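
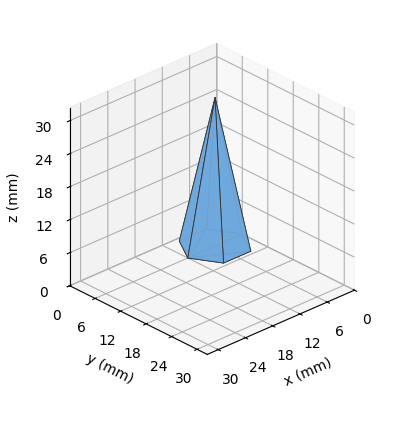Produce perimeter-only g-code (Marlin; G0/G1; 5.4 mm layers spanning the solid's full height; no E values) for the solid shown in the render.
Reading the render: the shape is a regular 6-sided pyramid, base circumscribed radius ≈ 6 mm, apex at z ≈ 27 mm (dimensions read to the nearest mm from the axis ticks). For the g-code, the solid's height is divided into equal slices at the stated Δz and each level perimeter traced with G1 moves after a G0 lift.

; perimeter-only toolpath
G21 ; units = mm
G90 ; absolute positioning
G28 ; home
; layer 1
G0 Z5.4
G0 X10.8 Y6.0
G1 X8.4 Y10.2
G1 X3.6 Y10.2
G1 X1.2 Y6.0
G1 X3.6 Y1.8
G1 X8.4 Y1.8
G1 X10.8 Y6.0
; layer 2
G0 Z10.8
G0 X9.6 Y6.0
G1 X7.8 Y9.1
G1 X4.2 Y9.1
G1 X2.4 Y6.0
G1 X4.2 Y2.9
G1 X7.8 Y2.9
G1 X9.6 Y6.0
; layer 3
G0 Z16.2
G0 X8.4 Y6.0
G1 X7.2 Y8.1
G1 X4.8 Y8.1
G1 X3.6 Y6.0
G1 X4.8 Y3.9
G1 X7.2 Y3.9
G1 X8.4 Y6.0
; layer 4
G0 Z21.6
G0 X7.2 Y6.0
G1 X6.6 Y7.0
G1 X5.4 Y7.0
G1 X4.8 Y6.0
G1 X5.4 Y5.0
G1 X6.6 Y5.0
G1 X7.2 Y6.0
M2 ; end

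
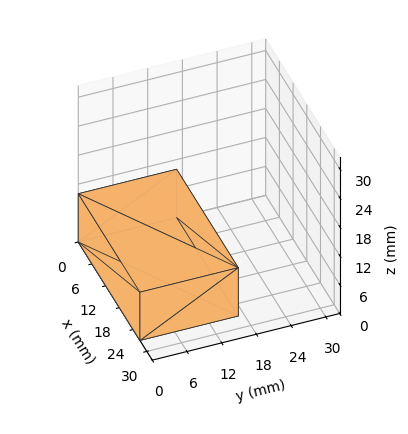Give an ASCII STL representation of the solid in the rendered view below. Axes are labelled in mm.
Reading the render: the shape is a rectangular box, roughly 27 × 17 mm footprint and 10 mm tall (dimensions read to the nearest mm from the axis ticks). For the STL, each face is triangulated and given an outward normal.

solid part
  facet normal 0.0000 0.0000 -1.0000
    outer loop
      vertex 27.0 17.0 0.0
      vertex 27.0 0.0 0.0
      vertex 0.0 0.0 0.0
    endloop
  endfacet
  facet normal 0.0000 0.0000 -1.0000
    outer loop
      vertex 0.0 17.0 0.0
      vertex 27.0 17.0 0.0
      vertex 0.0 0.0 0.0
    endloop
  endfacet
  facet normal 0.0000 0.0000 1.0000
    outer loop
      vertex 0.0 0.0 10.0
      vertex 27.0 0.0 10.0
      vertex 27.0 17.0 10.0
    endloop
  endfacet
  facet normal 0.0000 0.0000 1.0000
    outer loop
      vertex 0.0 0.0 10.0
      vertex 27.0 17.0 10.0
      vertex 0.0 17.0 10.0
    endloop
  endfacet
  facet normal 0.0000 -1.0000 0.0000
    outer loop
      vertex 0.0 0.0 0.0
      vertex 27.0 0.0 0.0
      vertex 27.0 0.0 10.0
    endloop
  endfacet
  facet normal 0.0000 -1.0000 0.0000
    outer loop
      vertex 0.0 0.0 0.0
      vertex 27.0 0.0 10.0
      vertex 0.0 0.0 10.0
    endloop
  endfacet
  facet normal 0.0000 1.0000 0.0000
    outer loop
      vertex 27.0 17.0 10.0
      vertex 27.0 17.0 0.0
      vertex 0.0 17.0 0.0
    endloop
  endfacet
  facet normal 0.0000 1.0000 0.0000
    outer loop
      vertex 0.0 17.0 10.0
      vertex 27.0 17.0 10.0
      vertex 0.0 17.0 0.0
    endloop
  endfacet
  facet normal -1.0000 0.0000 0.0000
    outer loop
      vertex 0.0 17.0 10.0
      vertex 0.0 17.0 0.0
      vertex 0.0 0.0 0.0
    endloop
  endfacet
  facet normal -1.0000 0.0000 0.0000
    outer loop
      vertex 0.0 0.0 10.0
      vertex 0.0 17.0 10.0
      vertex 0.0 0.0 0.0
    endloop
  endfacet
  facet normal 1.0000 0.0000 0.0000
    outer loop
      vertex 27.0 0.0 0.0
      vertex 27.0 17.0 0.0
      vertex 27.0 17.0 10.0
    endloop
  endfacet
  facet normal 1.0000 0.0000 0.0000
    outer loop
      vertex 27.0 0.0 0.0
      vertex 27.0 17.0 10.0
      vertex 27.0 0.0 10.0
    endloop
  endfacet
endsolid part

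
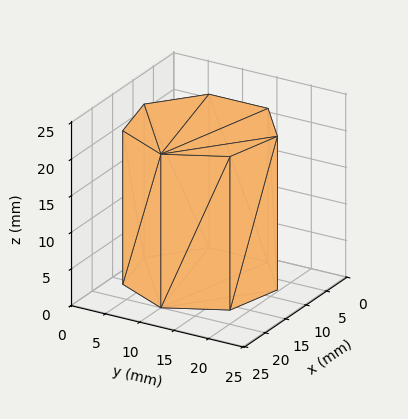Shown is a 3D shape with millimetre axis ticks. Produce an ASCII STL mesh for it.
Reading the render: the shape is a regular 7-sided prism (a cylinder approximated with 7 flat sides), circumscribed radius ≈ 10 mm, height ≈ 21 mm (dimensions read to the nearest mm from the axis ticks). For the STL, each face is triangulated and given an outward normal.

solid part
  facet normal 0.0000 0.0000 -1.0000
    outer loop
      vertex 7.8 19.7 0.0
      vertex 16.2 17.8 0.0
      vertex 20.0 10.0 0.0
    endloop
  endfacet
  facet normal 0.0000 0.0000 -1.0000
    outer loop
      vertex 1.0 14.3 0.0
      vertex 7.8 19.7 0.0
      vertex 20.0 10.0 0.0
    endloop
  endfacet
  facet normal 0.0000 0.0000 -1.0000
    outer loop
      vertex 1.0 5.7 0.0
      vertex 1.0 14.3 0.0
      vertex 20.0 10.0 0.0
    endloop
  endfacet
  facet normal 0.0000 0.0000 -1.0000
    outer loop
      vertex 7.8 0.3 0.0
      vertex 1.0 5.7 0.0
      vertex 20.0 10.0 0.0
    endloop
  endfacet
  facet normal 0.0000 0.0000 -1.0000
    outer loop
      vertex 16.2 2.2 0.0
      vertex 7.8 0.3 0.0
      vertex 20.0 10.0 0.0
    endloop
  endfacet
  facet normal 0.0000 0.0000 1.0000
    outer loop
      vertex 20.0 10.0 21.0
      vertex 16.2 17.8 21.0
      vertex 7.8 19.7 21.0
    endloop
  endfacet
  facet normal 0.0000 0.0000 1.0000
    outer loop
      vertex 20.0 10.0 21.0
      vertex 7.8 19.7 21.0
      vertex 1.0 14.3 21.0
    endloop
  endfacet
  facet normal 0.0000 0.0000 1.0000
    outer loop
      vertex 20.0 10.0 21.0
      vertex 1.0 14.3 21.0
      vertex 1.0 5.7 21.0
    endloop
  endfacet
  facet normal 0.0000 0.0000 1.0000
    outer loop
      vertex 20.0 10.0 21.0
      vertex 1.0 5.7 21.0
      vertex 7.8 0.3 21.0
    endloop
  endfacet
  facet normal 0.0000 0.0000 1.0000
    outer loop
      vertex 20.0 10.0 21.0
      vertex 7.8 0.3 21.0
      vertex 16.2 2.2 21.0
    endloop
  endfacet
  facet normal 0.8990 0.4380 0.0000
    outer loop
      vertex 20.0 10.0 0.0
      vertex 16.2 17.8 0.0
      vertex 16.2 17.8 21.0
    endloop
  endfacet
  facet normal 0.8990 0.4380 0.0000
    outer loop
      vertex 20.0 10.0 0.0
      vertex 16.2 17.8 21.0
      vertex 20.0 10.0 21.0
    endloop
  endfacet
  facet normal 0.2206 0.9754 0.0000
    outer loop
      vertex 16.2 17.8 0.0
      vertex 7.8 19.7 0.0
      vertex 7.8 19.7 21.0
    endloop
  endfacet
  facet normal 0.2206 0.9754 0.0000
    outer loop
      vertex 16.2 17.8 0.0
      vertex 7.8 19.7 21.0
      vertex 16.2 17.8 21.0
    endloop
  endfacet
  facet normal -0.6219 0.7831 0.0000
    outer loop
      vertex 7.8 19.7 0.0
      vertex 1.0 14.3 0.0
      vertex 1.0 14.3 21.0
    endloop
  endfacet
  facet normal -0.6219 0.7831 0.0000
    outer loop
      vertex 7.8 19.7 0.0
      vertex 1.0 14.3 21.0
      vertex 7.8 19.7 21.0
    endloop
  endfacet
  facet normal -1.0000 0.0000 0.0000
    outer loop
      vertex 1.0 14.3 0.0
      vertex 1.0 5.7 0.0
      vertex 1.0 5.7 21.0
    endloop
  endfacet
  facet normal -1.0000 0.0000 0.0000
    outer loop
      vertex 1.0 14.3 0.0
      vertex 1.0 5.7 21.0
      vertex 1.0 14.3 21.0
    endloop
  endfacet
  facet normal -0.6219 -0.7831 0.0000
    outer loop
      vertex 1.0 5.7 0.0
      vertex 7.8 0.3 0.0
      vertex 7.8 0.3 21.0
    endloop
  endfacet
  facet normal -0.6219 -0.7831 0.0000
    outer loop
      vertex 1.0 5.7 0.0
      vertex 7.8 0.3 21.0
      vertex 1.0 5.7 21.0
    endloop
  endfacet
  facet normal 0.2206 -0.9754 0.0000
    outer loop
      vertex 7.8 0.3 0.0
      vertex 16.2 2.2 0.0
      vertex 16.2 2.2 21.0
    endloop
  endfacet
  facet normal 0.2206 -0.9754 0.0000
    outer loop
      vertex 7.8 0.3 0.0
      vertex 16.2 2.2 21.0
      vertex 7.8 0.3 21.0
    endloop
  endfacet
  facet normal 0.8990 -0.4380 0.0000
    outer loop
      vertex 16.2 2.2 0.0
      vertex 20.0 10.0 0.0
      vertex 20.0 10.0 21.0
    endloop
  endfacet
  facet normal 0.8990 -0.4380 0.0000
    outer loop
      vertex 16.2 2.2 0.0
      vertex 20.0 10.0 21.0
      vertex 16.2 2.2 21.0
    endloop
  endfacet
endsolid part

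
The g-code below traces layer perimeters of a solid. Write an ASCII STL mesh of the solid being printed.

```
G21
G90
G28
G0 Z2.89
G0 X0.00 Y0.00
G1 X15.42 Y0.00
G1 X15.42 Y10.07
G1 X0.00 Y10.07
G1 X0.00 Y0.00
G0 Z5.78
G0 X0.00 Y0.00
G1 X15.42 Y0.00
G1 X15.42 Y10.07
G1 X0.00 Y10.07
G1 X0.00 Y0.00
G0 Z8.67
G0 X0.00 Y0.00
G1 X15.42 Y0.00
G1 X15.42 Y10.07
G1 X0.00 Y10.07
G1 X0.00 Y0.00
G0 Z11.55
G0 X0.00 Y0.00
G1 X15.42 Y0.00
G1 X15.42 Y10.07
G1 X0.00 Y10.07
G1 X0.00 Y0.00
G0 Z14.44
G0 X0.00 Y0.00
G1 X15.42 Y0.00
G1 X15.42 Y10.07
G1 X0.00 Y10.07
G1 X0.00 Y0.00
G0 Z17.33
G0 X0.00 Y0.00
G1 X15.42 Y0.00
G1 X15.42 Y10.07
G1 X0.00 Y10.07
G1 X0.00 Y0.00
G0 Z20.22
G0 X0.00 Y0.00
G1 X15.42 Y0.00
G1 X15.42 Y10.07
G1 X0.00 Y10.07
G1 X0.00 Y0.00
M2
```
solid part
  facet normal 0.0000 0.0000 -1.0000
    outer loop
      vertex 15.42 10.07 0.00
      vertex 15.42 0.00 0.00
      vertex 0.00 0.00 0.00
    endloop
  endfacet
  facet normal 0.0000 0.0000 -1.0000
    outer loop
      vertex 0.00 10.07 0.00
      vertex 15.42 10.07 0.00
      vertex 0.00 0.00 0.00
    endloop
  endfacet
  facet normal 0.0000 0.0000 1.0000
    outer loop
      vertex 0.00 0.00 20.22
      vertex 15.42 0.00 20.22
      vertex 15.42 10.07 20.22
    endloop
  endfacet
  facet normal 0.0000 0.0000 1.0000
    outer loop
      vertex 0.00 0.00 20.22
      vertex 15.42 10.07 20.22
      vertex 0.00 10.07 20.22
    endloop
  endfacet
  facet normal 0.0000 -1.0000 0.0000
    outer loop
      vertex 0.00 0.00 0.00
      vertex 15.42 0.00 0.00
      vertex 15.42 0.00 20.22
    endloop
  endfacet
  facet normal 0.0000 -1.0000 0.0000
    outer loop
      vertex 0.00 0.00 0.00
      vertex 15.42 0.00 20.22
      vertex 0.00 0.00 20.22
    endloop
  endfacet
  facet normal 0.0000 1.0000 0.0000
    outer loop
      vertex 15.42 10.07 20.22
      vertex 15.42 10.07 0.00
      vertex 0.00 10.07 0.00
    endloop
  endfacet
  facet normal 0.0000 1.0000 0.0000
    outer loop
      vertex 0.00 10.07 20.22
      vertex 15.42 10.07 20.22
      vertex 0.00 10.07 0.00
    endloop
  endfacet
  facet normal -1.0000 0.0000 0.0000
    outer loop
      vertex 0.00 10.07 20.22
      vertex 0.00 10.07 0.00
      vertex 0.00 0.00 0.00
    endloop
  endfacet
  facet normal -1.0000 0.0000 0.0000
    outer loop
      vertex 0.00 0.00 20.22
      vertex 0.00 10.07 20.22
      vertex 0.00 0.00 0.00
    endloop
  endfacet
  facet normal 1.0000 0.0000 0.0000
    outer loop
      vertex 15.42 0.00 0.00
      vertex 15.42 10.07 0.00
      vertex 15.42 10.07 20.22
    endloop
  endfacet
  facet normal 1.0000 0.0000 0.0000
    outer loop
      vertex 15.42 0.00 0.00
      vertex 15.42 10.07 20.22
      vertex 15.42 0.00 20.22
    endloop
  endfacet
endsolid part

The G0 Z moves step by Δz≈2.89 mm. Every layer's G1 loop is the same polygon, so the solid is a straight extrusion of it from z=0 to z≈20.2. Closing with flat bottom and top caps and triangulating gives 12 facets — a rectangular box, roughly 15.4 × 10.1 mm footprint and 20.2 mm tall.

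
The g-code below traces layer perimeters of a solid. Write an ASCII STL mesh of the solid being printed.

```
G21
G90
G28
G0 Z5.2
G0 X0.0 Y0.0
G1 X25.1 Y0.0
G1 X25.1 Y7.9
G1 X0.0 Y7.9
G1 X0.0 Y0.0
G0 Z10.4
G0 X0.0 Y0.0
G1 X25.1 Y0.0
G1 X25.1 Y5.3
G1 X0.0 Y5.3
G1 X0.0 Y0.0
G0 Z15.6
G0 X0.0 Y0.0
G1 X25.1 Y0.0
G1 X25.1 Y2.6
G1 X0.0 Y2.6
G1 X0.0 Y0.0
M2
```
solid part
  facet normal 0.0000 0.0000 -1.0000
    outer loop
      vertex 25.1 10.6 0.0
      vertex 25.1 0.0 0.0
      vertex 0.0 0.0 0.0
    endloop
  endfacet
  facet normal 0.0000 0.0000 -1.0000
    outer loop
      vertex 0.0 10.6 0.0
      vertex 25.1 10.6 0.0
      vertex 0.0 0.0 0.0
    endloop
  endfacet
  facet normal 0.0000 -1.0000 0.0000
    outer loop
      vertex 0.0 0.0 0.0
      vertex 25.1 0.0 0.0
      vertex 25.1 0.0 20.8
    endloop
  endfacet
  facet normal 0.0000 -1.0000 0.0000
    outer loop
      vertex 0.0 0.0 0.0
      vertex 25.1 0.0 20.8
      vertex 0.0 0.0 20.8
    endloop
  endfacet
  facet normal 0.0000 0.8910 0.4541
    outer loop
      vertex 0.0 0.0 20.8
      vertex 25.1 0.0 20.8
      vertex 25.1 10.6 0.0
    endloop
  endfacet
  facet normal 0.0000 0.8910 0.4541
    outer loop
      vertex 0.0 0.0 20.8
      vertex 25.1 10.6 0.0
      vertex 0.0 10.6 0.0
    endloop
  endfacet
  facet normal -1.0000 0.0000 0.0000
    outer loop
      vertex 0.0 0.0 20.8
      vertex 0.0 10.6 0.0
      vertex 0.0 0.0 0.0
    endloop
  endfacet
  facet normal 1.0000 0.0000 0.0000
    outer loop
      vertex 25.1 0.0 0.0
      vertex 25.1 10.6 0.0
      vertex 25.1 0.0 20.8
    endloop
  endfacet
endsolid part

The G0 Z moves step by Δz≈5.2 mm. The G1 loops shrink linearly with z, so the solid tapers from its base footprint up to z≈20.8. Closing with a flat bottom cap and the tapered top and triangulating gives 8 facets — a wedge (ramp): 25.1 × 10.6 mm base, rising to 20.8 mm along the y=0 edge and sloping linearly to z=0 at y=10.6.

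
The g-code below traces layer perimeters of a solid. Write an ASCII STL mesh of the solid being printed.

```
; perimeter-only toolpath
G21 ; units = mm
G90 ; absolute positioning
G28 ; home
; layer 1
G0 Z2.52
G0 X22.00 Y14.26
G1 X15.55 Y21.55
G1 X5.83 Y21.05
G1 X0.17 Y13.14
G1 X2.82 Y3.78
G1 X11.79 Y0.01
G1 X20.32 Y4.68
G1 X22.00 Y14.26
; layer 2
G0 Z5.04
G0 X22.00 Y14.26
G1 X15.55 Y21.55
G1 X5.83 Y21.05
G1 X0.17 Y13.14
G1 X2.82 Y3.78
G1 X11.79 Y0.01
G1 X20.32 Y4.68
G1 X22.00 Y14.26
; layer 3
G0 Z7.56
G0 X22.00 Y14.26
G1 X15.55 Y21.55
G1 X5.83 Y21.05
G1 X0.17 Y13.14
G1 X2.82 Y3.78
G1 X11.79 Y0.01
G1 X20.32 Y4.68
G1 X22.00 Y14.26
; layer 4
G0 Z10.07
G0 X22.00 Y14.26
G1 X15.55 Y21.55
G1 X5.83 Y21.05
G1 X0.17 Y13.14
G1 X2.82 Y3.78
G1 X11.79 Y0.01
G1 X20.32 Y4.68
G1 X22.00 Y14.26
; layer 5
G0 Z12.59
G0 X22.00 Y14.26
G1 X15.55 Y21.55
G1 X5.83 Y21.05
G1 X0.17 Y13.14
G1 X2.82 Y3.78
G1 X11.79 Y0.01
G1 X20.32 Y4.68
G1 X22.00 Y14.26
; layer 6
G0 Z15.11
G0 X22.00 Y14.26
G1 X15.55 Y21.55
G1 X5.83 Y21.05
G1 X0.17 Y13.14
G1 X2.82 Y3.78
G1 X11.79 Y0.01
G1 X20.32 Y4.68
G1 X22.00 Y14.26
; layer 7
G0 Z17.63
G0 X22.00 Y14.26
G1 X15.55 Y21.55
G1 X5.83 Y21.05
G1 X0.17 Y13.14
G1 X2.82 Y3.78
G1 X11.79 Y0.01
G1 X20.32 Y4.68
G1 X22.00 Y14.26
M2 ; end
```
solid part
  facet normal 0.0000 0.0000 -1.0000
    outer loop
      vertex 5.83 21.05 0.00
      vertex 15.55 21.55 0.00
      vertex 22.00 14.26 0.00
    endloop
  endfacet
  facet normal 0.0000 0.0000 -1.0000
    outer loop
      vertex 0.17 13.14 0.00
      vertex 5.83 21.05 0.00
      vertex 22.00 14.26 0.00
    endloop
  endfacet
  facet normal 0.0000 0.0000 -1.0000
    outer loop
      vertex 2.82 3.78 0.00
      vertex 0.17 13.14 0.00
      vertex 22.00 14.26 0.00
    endloop
  endfacet
  facet normal 0.0000 0.0000 -1.0000
    outer loop
      vertex 11.79 0.01 0.00
      vertex 2.82 3.78 0.00
      vertex 22.00 14.26 0.00
    endloop
  endfacet
  facet normal 0.0000 0.0000 -1.0000
    outer loop
      vertex 20.32 4.68 0.00
      vertex 11.79 0.01 0.00
      vertex 22.00 14.26 0.00
    endloop
  endfacet
  facet normal 0.0000 0.0000 1.0000
    outer loop
      vertex 22.00 14.26 17.63
      vertex 15.55 21.55 17.63
      vertex 5.83 21.05 17.63
    endloop
  endfacet
  facet normal 0.0000 0.0000 1.0000
    outer loop
      vertex 22.00 14.26 17.63
      vertex 5.83 21.05 17.63
      vertex 0.17 13.14 17.63
    endloop
  endfacet
  facet normal 0.0000 0.0000 1.0000
    outer loop
      vertex 22.00 14.26 17.63
      vertex 0.17 13.14 17.63
      vertex 2.82 3.78 17.63
    endloop
  endfacet
  facet normal 0.0000 0.0000 1.0000
    outer loop
      vertex 22.00 14.26 17.63
      vertex 2.82 3.78 17.63
      vertex 11.79 0.01 17.63
    endloop
  endfacet
  facet normal 0.0000 0.0000 1.0000
    outer loop
      vertex 22.00 14.26 17.63
      vertex 11.79 0.01 17.63
      vertex 20.32 4.68 17.63
    endloop
  endfacet
  facet normal 0.7489 0.6626 0.0000
    outer loop
      vertex 22.00 14.26 0.00
      vertex 15.55 21.55 0.00
      vertex 15.55 21.55 17.63
    endloop
  endfacet
  facet normal 0.7489 0.6626 0.0000
    outer loop
      vertex 22.00 14.26 0.00
      vertex 15.55 21.55 17.63
      vertex 22.00 14.26 17.63
    endloop
  endfacet
  facet normal -0.0514 0.9987 0.0000
    outer loop
      vertex 15.55 21.55 0.00
      vertex 5.83 21.05 0.00
      vertex 5.83 21.05 17.63
    endloop
  endfacet
  facet normal -0.0514 0.9987 0.0000
    outer loop
      vertex 15.55 21.55 0.00
      vertex 5.83 21.05 17.63
      vertex 15.55 21.55 17.63
    endloop
  endfacet
  facet normal -0.8132 0.5819 0.0000
    outer loop
      vertex 5.83 21.05 0.00
      vertex 0.17 13.14 0.00
      vertex 0.17 13.14 17.63
    endloop
  endfacet
  facet normal -0.8132 0.5819 0.0000
    outer loop
      vertex 5.83 21.05 0.00
      vertex 0.17 13.14 17.63
      vertex 5.83 21.05 17.63
    endloop
  endfacet
  facet normal -0.9622 -0.2724 0.0000
    outer loop
      vertex 0.17 13.14 0.00
      vertex 2.82 3.78 0.00
      vertex 2.82 3.78 17.63
    endloop
  endfacet
  facet normal -0.9622 -0.2724 0.0000
    outer loop
      vertex 0.17 13.14 0.00
      vertex 2.82 3.78 17.63
      vertex 0.17 13.14 17.63
    endloop
  endfacet
  facet normal -0.3875 -0.9219 0.0000
    outer loop
      vertex 2.82 3.78 0.00
      vertex 11.79 0.01 0.00
      vertex 11.79 0.01 17.63
    endloop
  endfacet
  facet normal -0.3875 -0.9219 0.0000
    outer loop
      vertex 2.82 3.78 0.00
      vertex 11.79 0.01 17.63
      vertex 2.82 3.78 17.63
    endloop
  endfacet
  facet normal 0.4802 -0.8771 0.0000
    outer loop
      vertex 11.79 0.01 0.00
      vertex 20.32 4.68 0.00
      vertex 20.32 4.68 17.63
    endloop
  endfacet
  facet normal 0.4802 -0.8771 0.0000
    outer loop
      vertex 11.79 0.01 0.00
      vertex 20.32 4.68 17.63
      vertex 11.79 0.01 17.63
    endloop
  endfacet
  facet normal 0.9850 -0.1727 0.0000
    outer loop
      vertex 20.32 4.68 0.00
      vertex 22.00 14.26 0.00
      vertex 22.00 14.26 17.63
    endloop
  endfacet
  facet normal 0.9850 -0.1727 0.0000
    outer loop
      vertex 20.32 4.68 0.00
      vertex 22.00 14.26 17.63
      vertex 20.32 4.68 17.63
    endloop
  endfacet
endsolid part

The G0 Z moves step by Δz≈2.52 mm. Every layer's G1 loop is the same polygon, so the solid is a straight extrusion of it from z=0 to z≈17.6. Closing with flat bottom and top caps and triangulating gives 24 facets — a regular 7-sided prism (a cylinder approximated with 7 flat sides), circumscribed radius ≈ 11.2 mm, height ≈ 17.6 mm.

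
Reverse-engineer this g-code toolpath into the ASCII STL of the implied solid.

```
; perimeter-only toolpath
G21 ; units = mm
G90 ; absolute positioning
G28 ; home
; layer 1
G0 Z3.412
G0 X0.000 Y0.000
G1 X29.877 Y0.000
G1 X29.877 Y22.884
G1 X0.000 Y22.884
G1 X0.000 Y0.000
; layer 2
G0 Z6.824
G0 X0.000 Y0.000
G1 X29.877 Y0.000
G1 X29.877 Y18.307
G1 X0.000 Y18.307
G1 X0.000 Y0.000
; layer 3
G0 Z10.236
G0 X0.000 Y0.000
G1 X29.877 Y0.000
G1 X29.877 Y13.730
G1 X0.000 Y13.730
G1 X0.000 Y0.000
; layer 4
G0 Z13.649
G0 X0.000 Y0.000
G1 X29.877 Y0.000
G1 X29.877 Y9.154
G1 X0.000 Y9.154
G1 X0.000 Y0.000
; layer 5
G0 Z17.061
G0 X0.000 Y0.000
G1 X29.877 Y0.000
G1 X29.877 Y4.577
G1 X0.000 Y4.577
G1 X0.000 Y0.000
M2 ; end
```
solid part
  facet normal 0.0000 0.0000 -1.0000
    outer loop
      vertex 29.877 27.461 0.000
      vertex 29.877 0.000 0.000
      vertex 0.000 0.000 0.000
    endloop
  endfacet
  facet normal 0.0000 0.0000 -1.0000
    outer loop
      vertex 0.000 27.461 0.000
      vertex 29.877 27.461 0.000
      vertex 0.000 0.000 0.000
    endloop
  endfacet
  facet normal 0.0000 -1.0000 0.0000
    outer loop
      vertex 0.000 0.000 0.000
      vertex 29.877 0.000 0.000
      vertex 29.877 0.000 20.473
    endloop
  endfacet
  facet normal 0.0000 -1.0000 0.0000
    outer loop
      vertex 0.000 0.000 0.000
      vertex 29.877 0.000 20.473
      vertex 0.000 0.000 20.473
    endloop
  endfacet
  facet normal 0.0000 0.5977 0.8017
    outer loop
      vertex 0.000 0.000 20.473
      vertex 29.877 0.000 20.473
      vertex 29.877 27.461 0.000
    endloop
  endfacet
  facet normal 0.0000 0.5977 0.8017
    outer loop
      vertex 0.000 0.000 20.473
      vertex 29.877 27.461 0.000
      vertex 0.000 27.461 0.000
    endloop
  endfacet
  facet normal -1.0000 0.0000 0.0000
    outer loop
      vertex 0.000 0.000 20.473
      vertex 0.000 27.461 0.000
      vertex 0.000 0.000 0.000
    endloop
  endfacet
  facet normal 1.0000 0.0000 0.0000
    outer loop
      vertex 29.877 0.000 0.000
      vertex 29.877 27.461 0.000
      vertex 29.877 0.000 20.473
    endloop
  endfacet
endsolid part

The G0 Z moves step by Δz≈3.412 mm. The G1 loops shrink linearly with z, so the solid tapers from its base footprint up to z≈20.5. Closing with a flat bottom cap and the tapered top and triangulating gives 8 facets — a wedge (ramp): 29.9 × 27.5 mm base, rising to 20.5 mm along the y=0 edge and sloping linearly to z=0 at y=27.5.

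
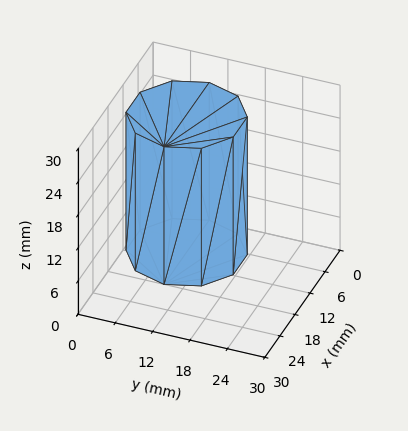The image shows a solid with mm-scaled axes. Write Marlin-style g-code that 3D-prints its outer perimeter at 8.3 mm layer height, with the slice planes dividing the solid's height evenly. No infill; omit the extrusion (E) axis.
Reading the render: the shape is a regular 10-sided prism (a cylinder approximated with 10 flat sides), circumscribed radius ≈ 9 mm, height ≈ 25 mm (dimensions read to the nearest mm from the axis ticks). For the g-code, the solid's height is divided into equal slices at the stated Δz and each level perimeter traced with G1 moves after a G0 lift.

; perimeter-only toolpath
G21 ; units = mm
G90 ; absolute positioning
G28 ; home
; layer 1
G0 Z8.3
G0 X18.0 Y9.0
G1 X16.3 Y14.3
G1 X11.8 Y17.6
G1 X6.2 Y17.6
G1 X1.7 Y14.3
G1 X0.0 Y9.0
G1 X1.7 Y3.7
G1 X6.2 Y0.4
G1 X11.8 Y0.4
G1 X16.3 Y3.7
G1 X18.0 Y9.0
; layer 2
G0 Z16.7
G0 X18.0 Y9.0
G1 X16.3 Y14.3
G1 X11.8 Y17.6
G1 X6.2 Y17.6
G1 X1.7 Y14.3
G1 X0.0 Y9.0
G1 X1.7 Y3.7
G1 X6.2 Y0.4
G1 X11.8 Y0.4
G1 X16.3 Y3.7
G1 X18.0 Y9.0
; layer 3
G0 Z25.0
G0 X18.0 Y9.0
G1 X16.3 Y14.3
G1 X11.8 Y17.6
G1 X6.2 Y17.6
G1 X1.7 Y14.3
G1 X0.0 Y9.0
G1 X1.7 Y3.7
G1 X6.2 Y0.4
G1 X11.8 Y0.4
G1 X16.3 Y3.7
G1 X18.0 Y9.0
M2 ; end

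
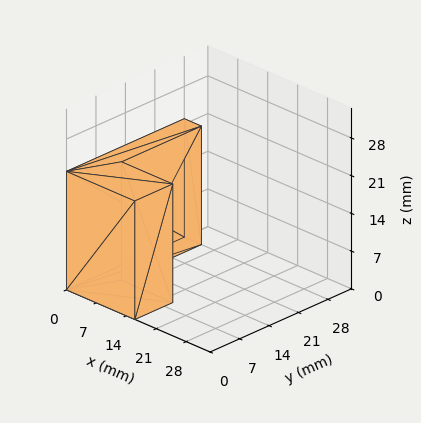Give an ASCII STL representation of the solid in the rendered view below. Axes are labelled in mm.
Reading the render: the shape is an L-shaped prism: outer 16 × 28 mm, arm thicknesses ≈ 9 mm (horizontal) and 4 mm (vertical), extruded 22 mm in z (dimensions read to the nearest mm from the axis ticks). For the STL, each face is triangulated and given an outward normal.

solid part
  facet normal 0.0000 0.0000 -1.0000
    outer loop
      vertex 16.00 9.00 0.00
      vertex 16.00 0.00 0.00
      vertex 0.00 0.00 0.00
    endloop
  endfacet
  facet normal 0.0000 0.0000 -1.0000
    outer loop
      vertex 4.00 9.00 0.00
      vertex 16.00 9.00 0.00
      vertex 0.00 0.00 0.00
    endloop
  endfacet
  facet normal 0.0000 0.0000 -1.0000
    outer loop
      vertex 4.00 28.00 0.00
      vertex 4.00 9.00 0.00
      vertex 0.00 0.00 0.00
    endloop
  endfacet
  facet normal 0.0000 0.0000 -1.0000
    outer loop
      vertex 0.00 28.00 0.00
      vertex 4.00 28.00 0.00
      vertex 0.00 0.00 0.00
    endloop
  endfacet
  facet normal 0.0000 0.0000 1.0000
    outer loop
      vertex 0.00 0.00 22.00
      vertex 16.00 0.00 22.00
      vertex 16.00 9.00 22.00
    endloop
  endfacet
  facet normal 0.0000 0.0000 1.0000
    outer loop
      vertex 0.00 0.00 22.00
      vertex 16.00 9.00 22.00
      vertex 4.00 9.00 22.00
    endloop
  endfacet
  facet normal 0.0000 0.0000 1.0000
    outer loop
      vertex 0.00 0.00 22.00
      vertex 4.00 9.00 22.00
      vertex 4.00 28.00 22.00
    endloop
  endfacet
  facet normal 0.0000 0.0000 1.0000
    outer loop
      vertex 0.00 0.00 22.00
      vertex 4.00 28.00 22.00
      vertex 0.00 28.00 22.00
    endloop
  endfacet
  facet normal 0.0000 -1.0000 0.0000
    outer loop
      vertex 0.00 0.00 0.00
      vertex 16.00 0.00 0.00
      vertex 16.00 0.00 22.00
    endloop
  endfacet
  facet normal 0.0000 -1.0000 0.0000
    outer loop
      vertex 0.00 0.00 0.00
      vertex 16.00 0.00 22.00
      vertex 0.00 0.00 22.00
    endloop
  endfacet
  facet normal 1.0000 0.0000 0.0000
    outer loop
      vertex 16.00 0.00 0.00
      vertex 16.00 9.00 0.00
      vertex 16.00 9.00 22.00
    endloop
  endfacet
  facet normal 1.0000 0.0000 0.0000
    outer loop
      vertex 16.00 0.00 0.00
      vertex 16.00 9.00 22.00
      vertex 16.00 0.00 22.00
    endloop
  endfacet
  facet normal 0.0000 1.0000 0.0000
    outer loop
      vertex 16.00 9.00 0.00
      vertex 4.00 9.00 0.00
      vertex 4.00 9.00 22.00
    endloop
  endfacet
  facet normal 0.0000 1.0000 0.0000
    outer loop
      vertex 16.00 9.00 0.00
      vertex 4.00 9.00 22.00
      vertex 16.00 9.00 22.00
    endloop
  endfacet
  facet normal 1.0000 0.0000 0.0000
    outer loop
      vertex 4.00 9.00 0.00
      vertex 4.00 28.00 0.00
      vertex 4.00 28.00 22.00
    endloop
  endfacet
  facet normal 1.0000 0.0000 0.0000
    outer loop
      vertex 4.00 9.00 0.00
      vertex 4.00 28.00 22.00
      vertex 4.00 9.00 22.00
    endloop
  endfacet
  facet normal 0.0000 1.0000 0.0000
    outer loop
      vertex 4.00 28.00 0.00
      vertex 0.00 28.00 0.00
      vertex 0.00 28.00 22.00
    endloop
  endfacet
  facet normal 0.0000 1.0000 0.0000
    outer loop
      vertex 4.00 28.00 0.00
      vertex 0.00 28.00 22.00
      vertex 4.00 28.00 22.00
    endloop
  endfacet
  facet normal -1.0000 0.0000 0.0000
    outer loop
      vertex 0.00 28.00 0.00
      vertex 0.00 0.00 0.00
      vertex 0.00 0.00 22.00
    endloop
  endfacet
  facet normal -1.0000 0.0000 0.0000
    outer loop
      vertex 0.00 28.00 0.00
      vertex 0.00 0.00 22.00
      vertex 0.00 28.00 22.00
    endloop
  endfacet
endsolid part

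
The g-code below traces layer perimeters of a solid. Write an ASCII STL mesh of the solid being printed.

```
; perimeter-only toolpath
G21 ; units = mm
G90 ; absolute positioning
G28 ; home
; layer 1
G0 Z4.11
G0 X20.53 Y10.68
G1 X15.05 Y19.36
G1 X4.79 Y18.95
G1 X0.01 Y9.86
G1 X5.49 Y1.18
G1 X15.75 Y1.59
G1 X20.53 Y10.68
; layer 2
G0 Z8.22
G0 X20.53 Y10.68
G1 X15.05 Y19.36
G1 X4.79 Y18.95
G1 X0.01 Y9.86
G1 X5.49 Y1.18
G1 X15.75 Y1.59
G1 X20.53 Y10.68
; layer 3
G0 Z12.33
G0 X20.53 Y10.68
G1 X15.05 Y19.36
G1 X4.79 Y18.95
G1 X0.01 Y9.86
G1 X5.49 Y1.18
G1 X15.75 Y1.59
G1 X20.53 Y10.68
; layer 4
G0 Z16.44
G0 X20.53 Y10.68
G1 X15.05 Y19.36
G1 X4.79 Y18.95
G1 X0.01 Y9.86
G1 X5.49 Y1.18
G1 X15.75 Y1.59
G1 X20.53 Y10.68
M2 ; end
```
solid part
  facet normal 0.0000 0.0000 -1.0000
    outer loop
      vertex 4.79 18.95 0.00
      vertex 15.05 19.36 0.00
      vertex 20.53 10.68 0.00
    endloop
  endfacet
  facet normal 0.0000 0.0000 -1.0000
    outer loop
      vertex 0.01 9.86 0.00
      vertex 4.79 18.95 0.00
      vertex 20.53 10.68 0.00
    endloop
  endfacet
  facet normal 0.0000 0.0000 -1.0000
    outer loop
      vertex 5.49 1.18 0.00
      vertex 0.01 9.86 0.00
      vertex 20.53 10.68 0.00
    endloop
  endfacet
  facet normal 0.0000 0.0000 -1.0000
    outer loop
      vertex 15.75 1.59 0.00
      vertex 5.49 1.18 0.00
      vertex 20.53 10.68 0.00
    endloop
  endfacet
  facet normal 0.0000 0.0000 1.0000
    outer loop
      vertex 20.53 10.68 16.44
      vertex 15.05 19.36 16.44
      vertex 4.79 18.95 16.44
    endloop
  endfacet
  facet normal 0.0000 0.0000 1.0000
    outer loop
      vertex 20.53 10.68 16.44
      vertex 4.79 18.95 16.44
      vertex 0.01 9.86 16.44
    endloop
  endfacet
  facet normal 0.0000 0.0000 1.0000
    outer loop
      vertex 20.53 10.68 16.44
      vertex 0.01 9.86 16.44
      vertex 5.49 1.18 16.44
    endloop
  endfacet
  facet normal 0.0000 0.0000 1.0000
    outer loop
      vertex 20.53 10.68 16.44
      vertex 5.49 1.18 16.44
      vertex 15.75 1.59 16.44
    endloop
  endfacet
  facet normal 0.8456 0.5338 0.0000
    outer loop
      vertex 20.53 10.68 0.00
      vertex 15.05 19.36 0.00
      vertex 15.05 19.36 16.44
    endloop
  endfacet
  facet normal 0.8456 0.5338 0.0000
    outer loop
      vertex 20.53 10.68 0.00
      vertex 15.05 19.36 16.44
      vertex 20.53 10.68 16.44
    endloop
  endfacet
  facet normal -0.0399 0.9992 0.0000
    outer loop
      vertex 15.05 19.36 0.00
      vertex 4.79 18.95 0.00
      vertex 4.79 18.95 16.44
    endloop
  endfacet
  facet normal -0.0399 0.9992 0.0000
    outer loop
      vertex 15.05 19.36 0.00
      vertex 4.79 18.95 16.44
      vertex 15.05 19.36 16.44
    endloop
  endfacet
  facet normal -0.8851 0.4654 0.0000
    outer loop
      vertex 4.79 18.95 0.00
      vertex 0.01 9.86 0.00
      vertex 0.01 9.86 16.44
    endloop
  endfacet
  facet normal -0.8851 0.4654 0.0000
    outer loop
      vertex 4.79 18.95 0.00
      vertex 0.01 9.86 16.44
      vertex 4.79 18.95 16.44
    endloop
  endfacet
  facet normal -0.8456 -0.5338 0.0000
    outer loop
      vertex 0.01 9.86 0.00
      vertex 5.49 1.18 0.00
      vertex 5.49 1.18 16.44
    endloop
  endfacet
  facet normal -0.8456 -0.5338 0.0000
    outer loop
      vertex 0.01 9.86 0.00
      vertex 5.49 1.18 16.44
      vertex 0.01 9.86 16.44
    endloop
  endfacet
  facet normal 0.0399 -0.9992 0.0000
    outer loop
      vertex 5.49 1.18 0.00
      vertex 15.75 1.59 0.00
      vertex 15.75 1.59 16.44
    endloop
  endfacet
  facet normal 0.0399 -0.9992 0.0000
    outer loop
      vertex 5.49 1.18 0.00
      vertex 15.75 1.59 16.44
      vertex 5.49 1.18 16.44
    endloop
  endfacet
  facet normal 0.8851 -0.4654 0.0000
    outer loop
      vertex 15.75 1.59 0.00
      vertex 20.53 10.68 0.00
      vertex 20.53 10.68 16.44
    endloop
  endfacet
  facet normal 0.8851 -0.4654 0.0000
    outer loop
      vertex 15.75 1.59 0.00
      vertex 20.53 10.68 16.44
      vertex 15.75 1.59 16.44
    endloop
  endfacet
endsolid part

The G0 Z moves step by Δz≈4.11 mm. Every layer's G1 loop is the same polygon, so the solid is a straight extrusion of it from z=0 to z≈16.4. Closing with flat bottom and top caps and triangulating gives 20 facets — a regular 6-sided prism (a cylinder approximated with 6 flat sides), circumscribed radius ≈ 10.3 mm, height ≈ 16.4 mm.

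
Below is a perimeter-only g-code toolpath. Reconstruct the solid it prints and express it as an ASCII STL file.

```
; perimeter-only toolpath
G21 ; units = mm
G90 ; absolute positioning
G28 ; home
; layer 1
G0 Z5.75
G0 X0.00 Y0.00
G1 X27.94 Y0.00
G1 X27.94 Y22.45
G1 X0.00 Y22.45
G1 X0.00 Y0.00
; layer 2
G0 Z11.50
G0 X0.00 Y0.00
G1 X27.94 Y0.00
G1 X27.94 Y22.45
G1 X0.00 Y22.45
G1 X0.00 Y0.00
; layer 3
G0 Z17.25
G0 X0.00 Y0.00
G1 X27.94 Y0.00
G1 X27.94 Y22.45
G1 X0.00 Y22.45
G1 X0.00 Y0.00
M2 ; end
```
solid part
  facet normal 0.0000 0.0000 -1.0000
    outer loop
      vertex 27.94 22.45 0.00
      vertex 27.94 0.00 0.00
      vertex 0.00 0.00 0.00
    endloop
  endfacet
  facet normal 0.0000 0.0000 -1.0000
    outer loop
      vertex 0.00 22.45 0.00
      vertex 27.94 22.45 0.00
      vertex 0.00 0.00 0.00
    endloop
  endfacet
  facet normal 0.0000 0.0000 1.0000
    outer loop
      vertex 0.00 0.00 17.25
      vertex 27.94 0.00 17.25
      vertex 27.94 22.45 17.25
    endloop
  endfacet
  facet normal 0.0000 0.0000 1.0000
    outer loop
      vertex 0.00 0.00 17.25
      vertex 27.94 22.45 17.25
      vertex 0.00 22.45 17.25
    endloop
  endfacet
  facet normal 0.0000 -1.0000 0.0000
    outer loop
      vertex 0.00 0.00 0.00
      vertex 27.94 0.00 0.00
      vertex 27.94 0.00 17.25
    endloop
  endfacet
  facet normal 0.0000 -1.0000 0.0000
    outer loop
      vertex 0.00 0.00 0.00
      vertex 27.94 0.00 17.25
      vertex 0.00 0.00 17.25
    endloop
  endfacet
  facet normal 0.0000 1.0000 0.0000
    outer loop
      vertex 27.94 22.45 17.25
      vertex 27.94 22.45 0.00
      vertex 0.00 22.45 0.00
    endloop
  endfacet
  facet normal 0.0000 1.0000 0.0000
    outer loop
      vertex 0.00 22.45 17.25
      vertex 27.94 22.45 17.25
      vertex 0.00 22.45 0.00
    endloop
  endfacet
  facet normal -1.0000 0.0000 0.0000
    outer loop
      vertex 0.00 22.45 17.25
      vertex 0.00 22.45 0.00
      vertex 0.00 0.00 0.00
    endloop
  endfacet
  facet normal -1.0000 0.0000 0.0000
    outer loop
      vertex 0.00 0.00 17.25
      vertex 0.00 22.45 17.25
      vertex 0.00 0.00 0.00
    endloop
  endfacet
  facet normal 1.0000 0.0000 0.0000
    outer loop
      vertex 27.94 0.00 0.00
      vertex 27.94 22.45 0.00
      vertex 27.94 22.45 17.25
    endloop
  endfacet
  facet normal 1.0000 0.0000 0.0000
    outer loop
      vertex 27.94 0.00 0.00
      vertex 27.94 22.45 17.25
      vertex 27.94 0.00 17.25
    endloop
  endfacet
endsolid part

The G0 Z moves step by Δz≈5.75 mm. Every layer's G1 loop is the same polygon, so the solid is a straight extrusion of it from z=0 to z≈17.2. Closing with flat bottom and top caps and triangulating gives 12 facets — a rectangular box, roughly 27.9 × 22.4 mm footprint and 17.2 mm tall.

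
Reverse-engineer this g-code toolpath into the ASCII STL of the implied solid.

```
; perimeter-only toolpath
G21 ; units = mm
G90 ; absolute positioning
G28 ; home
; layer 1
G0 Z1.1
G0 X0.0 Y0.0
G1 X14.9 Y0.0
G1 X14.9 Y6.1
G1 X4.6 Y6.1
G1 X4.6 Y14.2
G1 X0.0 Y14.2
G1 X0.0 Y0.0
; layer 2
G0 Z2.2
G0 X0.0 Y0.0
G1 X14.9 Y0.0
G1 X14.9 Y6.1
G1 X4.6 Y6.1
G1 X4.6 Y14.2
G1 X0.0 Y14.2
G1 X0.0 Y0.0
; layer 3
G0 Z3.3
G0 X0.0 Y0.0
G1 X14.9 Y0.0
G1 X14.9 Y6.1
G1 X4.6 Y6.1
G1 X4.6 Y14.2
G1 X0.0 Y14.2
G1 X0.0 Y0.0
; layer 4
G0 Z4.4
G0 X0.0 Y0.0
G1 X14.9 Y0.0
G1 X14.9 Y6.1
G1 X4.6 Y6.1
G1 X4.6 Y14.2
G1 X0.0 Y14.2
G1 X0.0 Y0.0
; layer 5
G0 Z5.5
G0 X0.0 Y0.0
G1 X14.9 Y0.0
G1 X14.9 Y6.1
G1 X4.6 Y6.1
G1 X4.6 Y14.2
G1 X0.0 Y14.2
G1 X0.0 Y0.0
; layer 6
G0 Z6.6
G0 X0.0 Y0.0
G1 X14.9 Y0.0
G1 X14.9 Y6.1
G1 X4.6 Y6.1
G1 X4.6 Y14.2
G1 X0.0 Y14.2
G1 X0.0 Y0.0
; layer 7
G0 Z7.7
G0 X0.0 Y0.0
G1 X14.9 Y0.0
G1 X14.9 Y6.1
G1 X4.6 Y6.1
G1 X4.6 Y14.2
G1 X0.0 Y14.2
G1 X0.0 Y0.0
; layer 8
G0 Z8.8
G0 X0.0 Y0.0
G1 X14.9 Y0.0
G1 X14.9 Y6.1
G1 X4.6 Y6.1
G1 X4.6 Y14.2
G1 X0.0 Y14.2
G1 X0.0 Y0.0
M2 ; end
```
solid part
  facet normal 0.0000 0.0000 -1.0000
    outer loop
      vertex 14.9 6.1 0.0
      vertex 14.9 0.0 0.0
      vertex 0.0 0.0 0.0
    endloop
  endfacet
  facet normal 0.0000 0.0000 -1.0000
    outer loop
      vertex 4.6 6.1 0.0
      vertex 14.9 6.1 0.0
      vertex 0.0 0.0 0.0
    endloop
  endfacet
  facet normal 0.0000 0.0000 -1.0000
    outer loop
      vertex 4.6 14.2 0.0
      vertex 4.6 6.1 0.0
      vertex 0.0 0.0 0.0
    endloop
  endfacet
  facet normal 0.0000 0.0000 -1.0000
    outer loop
      vertex 0.0 14.2 0.0
      vertex 4.6 14.2 0.0
      vertex 0.0 0.0 0.0
    endloop
  endfacet
  facet normal 0.0000 0.0000 1.0000
    outer loop
      vertex 0.0 0.0 8.8
      vertex 14.9 0.0 8.8
      vertex 14.9 6.1 8.8
    endloop
  endfacet
  facet normal 0.0000 0.0000 1.0000
    outer loop
      vertex 0.0 0.0 8.8
      vertex 14.9 6.1 8.8
      vertex 4.6 6.1 8.8
    endloop
  endfacet
  facet normal 0.0000 0.0000 1.0000
    outer loop
      vertex 0.0 0.0 8.8
      vertex 4.6 6.1 8.8
      vertex 4.6 14.2 8.8
    endloop
  endfacet
  facet normal 0.0000 0.0000 1.0000
    outer loop
      vertex 0.0 0.0 8.8
      vertex 4.6 14.2 8.8
      vertex 0.0 14.2 8.8
    endloop
  endfacet
  facet normal 0.0000 -1.0000 0.0000
    outer loop
      vertex 0.0 0.0 0.0
      vertex 14.9 0.0 0.0
      vertex 14.9 0.0 8.8
    endloop
  endfacet
  facet normal 0.0000 -1.0000 0.0000
    outer loop
      vertex 0.0 0.0 0.0
      vertex 14.9 0.0 8.8
      vertex 0.0 0.0 8.8
    endloop
  endfacet
  facet normal 1.0000 0.0000 0.0000
    outer loop
      vertex 14.9 0.0 0.0
      vertex 14.9 6.1 0.0
      vertex 14.9 6.1 8.8
    endloop
  endfacet
  facet normal 1.0000 0.0000 0.0000
    outer loop
      vertex 14.9 0.0 0.0
      vertex 14.9 6.1 8.8
      vertex 14.9 0.0 8.8
    endloop
  endfacet
  facet normal 0.0000 1.0000 0.0000
    outer loop
      vertex 14.9 6.1 0.0
      vertex 4.6 6.1 0.0
      vertex 4.6 6.1 8.8
    endloop
  endfacet
  facet normal 0.0000 1.0000 0.0000
    outer loop
      vertex 14.9 6.1 0.0
      vertex 4.6 6.1 8.8
      vertex 14.9 6.1 8.8
    endloop
  endfacet
  facet normal 1.0000 0.0000 0.0000
    outer loop
      vertex 4.6 6.1 0.0
      vertex 4.6 14.2 0.0
      vertex 4.6 14.2 8.8
    endloop
  endfacet
  facet normal 1.0000 0.0000 0.0000
    outer loop
      vertex 4.6 6.1 0.0
      vertex 4.6 14.2 8.8
      vertex 4.6 6.1 8.8
    endloop
  endfacet
  facet normal 0.0000 1.0000 0.0000
    outer loop
      vertex 4.6 14.2 0.0
      vertex 0.0 14.2 0.0
      vertex 0.0 14.2 8.8
    endloop
  endfacet
  facet normal 0.0000 1.0000 0.0000
    outer loop
      vertex 4.6 14.2 0.0
      vertex 0.0 14.2 8.8
      vertex 4.6 14.2 8.8
    endloop
  endfacet
  facet normal -1.0000 0.0000 0.0000
    outer loop
      vertex 0.0 14.2 0.0
      vertex 0.0 0.0 0.0
      vertex 0.0 0.0 8.8
    endloop
  endfacet
  facet normal -1.0000 0.0000 0.0000
    outer loop
      vertex 0.0 14.2 0.0
      vertex 0.0 0.0 8.8
      vertex 0.0 14.2 8.8
    endloop
  endfacet
endsolid part

The G0 Z moves step by Δz≈1.1 mm. Every layer's G1 loop is the same polygon, so the solid is a straight extrusion of it from z=0 to z≈8.8. Closing with flat bottom and top caps and triangulating gives 20 facets — an L-shaped prism: outer 14.9 × 14.2 mm, arm thicknesses ≈ 6.1 mm (horizontal) and 4.6 mm (vertical), extruded 8.8 mm in z.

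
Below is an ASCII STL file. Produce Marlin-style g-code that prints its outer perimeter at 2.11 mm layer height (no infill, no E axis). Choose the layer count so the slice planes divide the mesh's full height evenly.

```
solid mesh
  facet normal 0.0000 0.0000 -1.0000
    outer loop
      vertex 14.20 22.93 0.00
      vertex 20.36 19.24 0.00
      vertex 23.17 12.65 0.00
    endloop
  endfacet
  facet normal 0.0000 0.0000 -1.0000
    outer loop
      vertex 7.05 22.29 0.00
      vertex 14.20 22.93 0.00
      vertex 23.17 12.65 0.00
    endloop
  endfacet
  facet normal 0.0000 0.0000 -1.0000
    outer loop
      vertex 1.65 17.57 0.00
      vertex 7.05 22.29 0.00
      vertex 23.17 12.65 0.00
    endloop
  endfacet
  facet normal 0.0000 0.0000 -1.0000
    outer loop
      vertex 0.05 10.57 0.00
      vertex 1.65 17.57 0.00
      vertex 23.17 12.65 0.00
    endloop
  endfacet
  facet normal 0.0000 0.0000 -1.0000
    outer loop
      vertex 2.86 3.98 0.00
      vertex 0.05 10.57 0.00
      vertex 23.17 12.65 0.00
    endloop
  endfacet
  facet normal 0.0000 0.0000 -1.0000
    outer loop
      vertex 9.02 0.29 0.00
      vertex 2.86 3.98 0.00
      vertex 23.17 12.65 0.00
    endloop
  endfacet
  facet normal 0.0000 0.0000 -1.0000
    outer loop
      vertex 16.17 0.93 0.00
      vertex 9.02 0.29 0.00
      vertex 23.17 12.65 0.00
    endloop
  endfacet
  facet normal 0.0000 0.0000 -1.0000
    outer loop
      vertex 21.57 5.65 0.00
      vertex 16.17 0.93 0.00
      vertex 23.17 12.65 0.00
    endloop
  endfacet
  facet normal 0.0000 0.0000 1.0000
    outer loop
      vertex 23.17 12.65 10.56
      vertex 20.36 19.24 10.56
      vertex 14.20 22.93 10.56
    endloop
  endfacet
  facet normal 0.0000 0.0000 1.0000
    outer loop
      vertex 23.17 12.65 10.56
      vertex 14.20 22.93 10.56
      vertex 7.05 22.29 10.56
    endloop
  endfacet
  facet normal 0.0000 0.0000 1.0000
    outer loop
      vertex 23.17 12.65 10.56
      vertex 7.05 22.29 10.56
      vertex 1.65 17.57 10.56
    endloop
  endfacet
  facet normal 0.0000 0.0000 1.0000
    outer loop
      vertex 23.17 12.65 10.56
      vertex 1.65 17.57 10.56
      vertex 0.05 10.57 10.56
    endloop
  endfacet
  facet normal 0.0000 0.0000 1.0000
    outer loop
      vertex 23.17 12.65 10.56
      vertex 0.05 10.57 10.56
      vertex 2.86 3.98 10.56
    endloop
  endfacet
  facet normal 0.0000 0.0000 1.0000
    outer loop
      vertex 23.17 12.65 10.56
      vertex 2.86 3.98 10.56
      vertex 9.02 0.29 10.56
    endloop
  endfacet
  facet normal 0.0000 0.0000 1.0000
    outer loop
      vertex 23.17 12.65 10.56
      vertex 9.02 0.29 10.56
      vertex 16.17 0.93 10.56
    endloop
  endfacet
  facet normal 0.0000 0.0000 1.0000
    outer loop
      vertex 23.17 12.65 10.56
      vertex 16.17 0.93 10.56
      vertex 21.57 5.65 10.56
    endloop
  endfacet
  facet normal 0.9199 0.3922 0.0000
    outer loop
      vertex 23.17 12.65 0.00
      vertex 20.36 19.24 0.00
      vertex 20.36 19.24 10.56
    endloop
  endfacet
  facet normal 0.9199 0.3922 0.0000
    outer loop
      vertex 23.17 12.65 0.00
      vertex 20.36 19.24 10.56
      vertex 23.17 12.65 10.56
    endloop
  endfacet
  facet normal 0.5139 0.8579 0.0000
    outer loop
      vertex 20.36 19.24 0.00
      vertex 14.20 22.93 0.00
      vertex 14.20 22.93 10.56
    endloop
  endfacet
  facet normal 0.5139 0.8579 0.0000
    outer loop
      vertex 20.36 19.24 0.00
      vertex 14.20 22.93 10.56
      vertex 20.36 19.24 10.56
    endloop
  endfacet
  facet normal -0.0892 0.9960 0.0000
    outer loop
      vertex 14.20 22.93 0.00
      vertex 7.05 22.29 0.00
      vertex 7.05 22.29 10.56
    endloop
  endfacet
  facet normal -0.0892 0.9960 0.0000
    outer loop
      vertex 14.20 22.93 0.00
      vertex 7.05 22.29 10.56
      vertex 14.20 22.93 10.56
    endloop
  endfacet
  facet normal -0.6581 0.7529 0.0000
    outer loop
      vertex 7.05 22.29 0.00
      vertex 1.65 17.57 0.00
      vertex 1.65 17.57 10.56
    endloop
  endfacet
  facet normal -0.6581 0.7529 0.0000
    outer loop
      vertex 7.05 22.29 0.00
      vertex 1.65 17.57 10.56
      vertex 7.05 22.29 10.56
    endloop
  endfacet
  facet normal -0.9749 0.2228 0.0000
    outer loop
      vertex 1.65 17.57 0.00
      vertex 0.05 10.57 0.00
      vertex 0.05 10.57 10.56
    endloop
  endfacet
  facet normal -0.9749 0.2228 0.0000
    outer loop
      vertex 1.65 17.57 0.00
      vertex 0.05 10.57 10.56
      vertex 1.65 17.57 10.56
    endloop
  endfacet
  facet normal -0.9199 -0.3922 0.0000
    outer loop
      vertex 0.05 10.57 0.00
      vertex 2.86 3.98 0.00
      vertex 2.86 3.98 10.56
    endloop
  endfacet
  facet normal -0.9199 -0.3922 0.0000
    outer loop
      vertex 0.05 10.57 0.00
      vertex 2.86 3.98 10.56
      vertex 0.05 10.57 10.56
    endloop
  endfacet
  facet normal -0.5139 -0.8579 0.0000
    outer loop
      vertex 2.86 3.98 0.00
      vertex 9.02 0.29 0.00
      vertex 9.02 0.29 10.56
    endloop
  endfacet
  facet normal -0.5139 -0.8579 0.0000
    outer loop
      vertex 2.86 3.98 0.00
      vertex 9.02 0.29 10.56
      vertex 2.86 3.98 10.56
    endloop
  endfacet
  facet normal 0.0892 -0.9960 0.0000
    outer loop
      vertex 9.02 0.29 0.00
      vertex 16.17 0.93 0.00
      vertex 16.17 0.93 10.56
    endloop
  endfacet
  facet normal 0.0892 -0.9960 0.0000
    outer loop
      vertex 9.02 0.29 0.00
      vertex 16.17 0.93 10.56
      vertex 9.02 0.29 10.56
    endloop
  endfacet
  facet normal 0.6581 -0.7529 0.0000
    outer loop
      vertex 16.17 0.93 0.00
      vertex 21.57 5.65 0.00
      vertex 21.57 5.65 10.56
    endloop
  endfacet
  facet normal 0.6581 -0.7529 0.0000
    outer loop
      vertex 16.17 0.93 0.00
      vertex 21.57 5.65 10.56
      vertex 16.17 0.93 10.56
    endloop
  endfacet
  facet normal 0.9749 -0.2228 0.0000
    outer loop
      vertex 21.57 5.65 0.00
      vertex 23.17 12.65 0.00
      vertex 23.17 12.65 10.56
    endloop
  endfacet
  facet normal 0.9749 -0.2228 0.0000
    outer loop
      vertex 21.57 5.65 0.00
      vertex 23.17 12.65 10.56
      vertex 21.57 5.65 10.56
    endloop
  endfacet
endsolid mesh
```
; perimeter-only toolpath
G21 ; units = mm
G90 ; absolute positioning
G28 ; home
; layer 1
G0 Z2.11
G0 X23.17 Y12.65
G1 X20.36 Y19.24
G1 X14.20 Y22.93
G1 X7.05 Y22.29
G1 X1.65 Y17.57
G1 X0.05 Y10.57
G1 X2.86 Y3.98
G1 X9.02 Y0.29
G1 X16.17 Y0.93
G1 X21.57 Y5.65
G1 X23.17 Y12.65
; layer 2
G0 Z4.22
G0 X23.17 Y12.65
G1 X20.36 Y19.24
G1 X14.20 Y22.93
G1 X7.05 Y22.29
G1 X1.65 Y17.57
G1 X0.05 Y10.57
G1 X2.86 Y3.98
G1 X9.02 Y0.29
G1 X16.17 Y0.93
G1 X21.57 Y5.65
G1 X23.17 Y12.65
; layer 3
G0 Z6.34
G0 X23.17 Y12.65
G1 X20.36 Y19.24
G1 X14.20 Y22.93
G1 X7.05 Y22.29
G1 X1.65 Y17.57
G1 X0.05 Y10.57
G1 X2.86 Y3.98
G1 X9.02 Y0.29
G1 X16.17 Y0.93
G1 X21.57 Y5.65
G1 X23.17 Y12.65
; layer 4
G0 Z8.45
G0 X23.17 Y12.65
G1 X20.36 Y19.24
G1 X14.20 Y22.93
G1 X7.05 Y22.29
G1 X1.65 Y17.57
G1 X0.05 Y10.57
G1 X2.86 Y3.98
G1 X9.02 Y0.29
G1 X16.17 Y0.93
G1 X21.57 Y5.65
G1 X23.17 Y12.65
; layer 5
G0 Z10.56
G0 X23.17 Y12.65
G1 X20.36 Y19.24
G1 X14.20 Y22.93
G1 X7.05 Y22.29
G1 X1.65 Y17.57
G1 X0.05 Y10.57
G1 X2.86 Y3.98
G1 X9.02 Y0.29
G1 X16.17 Y0.93
G1 X21.57 Y5.65
G1 X23.17 Y12.65
M2 ; end

The solid is a regular 10-sided prism (a cylinder approximated with 10 flat sides), circumscribed radius ≈ 11.6 mm, height ≈ 10.6 mm. Slicing at Δz = 2.11 mm — 5 equal slices spanning the solid's height, so layer i sits at z = i·h/5 — gives 5 non-empty perimeters. Each is a 10-segment closed polygon; G0 lifts to the layer z and rapids to the start vertex, then G1 traces the edges.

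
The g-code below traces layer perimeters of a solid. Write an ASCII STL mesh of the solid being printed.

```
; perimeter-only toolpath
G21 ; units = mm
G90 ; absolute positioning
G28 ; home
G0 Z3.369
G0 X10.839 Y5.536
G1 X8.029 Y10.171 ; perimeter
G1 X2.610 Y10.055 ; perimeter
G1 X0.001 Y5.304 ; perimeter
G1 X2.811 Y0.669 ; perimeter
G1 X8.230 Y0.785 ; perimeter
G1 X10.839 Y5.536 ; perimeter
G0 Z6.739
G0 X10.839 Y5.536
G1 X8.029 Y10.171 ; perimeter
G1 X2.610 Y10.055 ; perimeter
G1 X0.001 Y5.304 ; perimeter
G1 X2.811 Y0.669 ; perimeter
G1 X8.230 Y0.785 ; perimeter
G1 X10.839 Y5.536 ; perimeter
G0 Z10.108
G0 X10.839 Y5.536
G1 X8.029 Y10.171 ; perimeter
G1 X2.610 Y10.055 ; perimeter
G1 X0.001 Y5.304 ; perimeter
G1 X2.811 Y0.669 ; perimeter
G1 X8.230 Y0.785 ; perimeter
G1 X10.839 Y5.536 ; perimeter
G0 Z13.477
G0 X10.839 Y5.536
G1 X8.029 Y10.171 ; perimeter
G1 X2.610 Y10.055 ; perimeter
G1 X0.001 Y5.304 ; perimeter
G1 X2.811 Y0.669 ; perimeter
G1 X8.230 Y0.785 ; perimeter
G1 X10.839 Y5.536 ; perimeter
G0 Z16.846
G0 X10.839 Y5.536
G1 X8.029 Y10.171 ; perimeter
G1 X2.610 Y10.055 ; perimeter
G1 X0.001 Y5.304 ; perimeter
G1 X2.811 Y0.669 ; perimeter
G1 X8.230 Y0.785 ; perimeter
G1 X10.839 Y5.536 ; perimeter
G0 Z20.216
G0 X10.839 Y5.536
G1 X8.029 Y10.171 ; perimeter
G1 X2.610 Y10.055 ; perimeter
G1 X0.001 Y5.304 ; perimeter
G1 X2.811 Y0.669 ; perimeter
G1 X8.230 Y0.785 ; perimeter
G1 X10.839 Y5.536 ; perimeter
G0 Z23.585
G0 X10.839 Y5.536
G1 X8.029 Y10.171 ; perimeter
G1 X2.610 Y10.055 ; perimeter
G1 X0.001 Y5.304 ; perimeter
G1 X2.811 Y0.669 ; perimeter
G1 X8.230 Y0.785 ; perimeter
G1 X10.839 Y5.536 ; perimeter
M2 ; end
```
solid part
  facet normal 0.0000 0.0000 -1.0000
    outer loop
      vertex 2.610 10.055 0.000
      vertex 8.029 10.171 0.000
      vertex 10.839 5.536 0.000
    endloop
  endfacet
  facet normal 0.0000 0.0000 -1.0000
    outer loop
      vertex 0.001 5.304 0.000
      vertex 2.610 10.055 0.000
      vertex 10.839 5.536 0.000
    endloop
  endfacet
  facet normal 0.0000 0.0000 -1.0000
    outer loop
      vertex 2.811 0.669 0.000
      vertex 0.001 5.304 0.000
      vertex 10.839 5.536 0.000
    endloop
  endfacet
  facet normal 0.0000 0.0000 -1.0000
    outer loop
      vertex 8.230 0.785 0.000
      vertex 2.811 0.669 0.000
      vertex 10.839 5.536 0.000
    endloop
  endfacet
  facet normal 0.0000 0.0000 1.0000
    outer loop
      vertex 10.839 5.536 23.585
      vertex 8.029 10.171 23.585
      vertex 2.610 10.055 23.585
    endloop
  endfacet
  facet normal 0.0000 0.0000 1.0000
    outer loop
      vertex 10.839 5.536 23.585
      vertex 2.610 10.055 23.585
      vertex 0.001 5.304 23.585
    endloop
  endfacet
  facet normal 0.0000 0.0000 1.0000
    outer loop
      vertex 10.839 5.536 23.585
      vertex 0.001 5.304 23.585
      vertex 2.811 0.669 23.585
    endloop
  endfacet
  facet normal 0.0000 0.0000 1.0000
    outer loop
      vertex 10.839 5.536 23.585
      vertex 2.811 0.669 23.585
      vertex 8.230 0.785 23.585
    endloop
  endfacet
  facet normal 0.8551 0.5184 0.0000
    outer loop
      vertex 10.839 5.536 0.000
      vertex 8.029 10.171 0.000
      vertex 8.029 10.171 23.585
    endloop
  endfacet
  facet normal 0.8551 0.5184 0.0000
    outer loop
      vertex 10.839 5.536 0.000
      vertex 8.029 10.171 23.585
      vertex 10.839 5.536 23.585
    endloop
  endfacet
  facet normal -0.0214 0.9998 0.0000
    outer loop
      vertex 8.029 10.171 0.000
      vertex 2.610 10.055 0.000
      vertex 2.610 10.055 23.585
    endloop
  endfacet
  facet normal -0.0214 0.9998 0.0000
    outer loop
      vertex 8.029 10.171 0.000
      vertex 2.610 10.055 23.585
      vertex 8.029 10.171 23.585
    endloop
  endfacet
  facet normal -0.8765 0.4813 0.0000
    outer loop
      vertex 2.610 10.055 0.000
      vertex 0.001 5.304 0.000
      vertex 0.001 5.304 23.585
    endloop
  endfacet
  facet normal -0.8765 0.4813 0.0000
    outer loop
      vertex 2.610 10.055 0.000
      vertex 0.001 5.304 23.585
      vertex 2.610 10.055 23.585
    endloop
  endfacet
  facet normal -0.8551 -0.5184 0.0000
    outer loop
      vertex 0.001 5.304 0.000
      vertex 2.811 0.669 0.000
      vertex 2.811 0.669 23.585
    endloop
  endfacet
  facet normal -0.8551 -0.5184 0.0000
    outer loop
      vertex 0.001 5.304 0.000
      vertex 2.811 0.669 23.585
      vertex 0.001 5.304 23.585
    endloop
  endfacet
  facet normal 0.0214 -0.9998 0.0000
    outer loop
      vertex 2.811 0.669 0.000
      vertex 8.230 0.785 0.000
      vertex 8.230 0.785 23.585
    endloop
  endfacet
  facet normal 0.0214 -0.9998 0.0000
    outer loop
      vertex 2.811 0.669 0.000
      vertex 8.230 0.785 23.585
      vertex 2.811 0.669 23.585
    endloop
  endfacet
  facet normal 0.8765 -0.4813 0.0000
    outer loop
      vertex 8.230 0.785 0.000
      vertex 10.839 5.536 0.000
      vertex 10.839 5.536 23.585
    endloop
  endfacet
  facet normal 0.8765 -0.4813 0.0000
    outer loop
      vertex 8.230 0.785 0.000
      vertex 10.839 5.536 23.585
      vertex 8.230 0.785 23.585
    endloop
  endfacet
endsolid part

The G0 Z moves step by Δz≈3.369 mm. Every layer's G1 loop is the same polygon, so the solid is a straight extrusion of it from z=0 to z≈23.6. Closing with flat bottom and top caps and triangulating gives 20 facets — a regular 6-sided prism (a cylinder approximated with 6 flat sides), circumscribed radius ≈ 5.42 mm, height ≈ 23.6 mm.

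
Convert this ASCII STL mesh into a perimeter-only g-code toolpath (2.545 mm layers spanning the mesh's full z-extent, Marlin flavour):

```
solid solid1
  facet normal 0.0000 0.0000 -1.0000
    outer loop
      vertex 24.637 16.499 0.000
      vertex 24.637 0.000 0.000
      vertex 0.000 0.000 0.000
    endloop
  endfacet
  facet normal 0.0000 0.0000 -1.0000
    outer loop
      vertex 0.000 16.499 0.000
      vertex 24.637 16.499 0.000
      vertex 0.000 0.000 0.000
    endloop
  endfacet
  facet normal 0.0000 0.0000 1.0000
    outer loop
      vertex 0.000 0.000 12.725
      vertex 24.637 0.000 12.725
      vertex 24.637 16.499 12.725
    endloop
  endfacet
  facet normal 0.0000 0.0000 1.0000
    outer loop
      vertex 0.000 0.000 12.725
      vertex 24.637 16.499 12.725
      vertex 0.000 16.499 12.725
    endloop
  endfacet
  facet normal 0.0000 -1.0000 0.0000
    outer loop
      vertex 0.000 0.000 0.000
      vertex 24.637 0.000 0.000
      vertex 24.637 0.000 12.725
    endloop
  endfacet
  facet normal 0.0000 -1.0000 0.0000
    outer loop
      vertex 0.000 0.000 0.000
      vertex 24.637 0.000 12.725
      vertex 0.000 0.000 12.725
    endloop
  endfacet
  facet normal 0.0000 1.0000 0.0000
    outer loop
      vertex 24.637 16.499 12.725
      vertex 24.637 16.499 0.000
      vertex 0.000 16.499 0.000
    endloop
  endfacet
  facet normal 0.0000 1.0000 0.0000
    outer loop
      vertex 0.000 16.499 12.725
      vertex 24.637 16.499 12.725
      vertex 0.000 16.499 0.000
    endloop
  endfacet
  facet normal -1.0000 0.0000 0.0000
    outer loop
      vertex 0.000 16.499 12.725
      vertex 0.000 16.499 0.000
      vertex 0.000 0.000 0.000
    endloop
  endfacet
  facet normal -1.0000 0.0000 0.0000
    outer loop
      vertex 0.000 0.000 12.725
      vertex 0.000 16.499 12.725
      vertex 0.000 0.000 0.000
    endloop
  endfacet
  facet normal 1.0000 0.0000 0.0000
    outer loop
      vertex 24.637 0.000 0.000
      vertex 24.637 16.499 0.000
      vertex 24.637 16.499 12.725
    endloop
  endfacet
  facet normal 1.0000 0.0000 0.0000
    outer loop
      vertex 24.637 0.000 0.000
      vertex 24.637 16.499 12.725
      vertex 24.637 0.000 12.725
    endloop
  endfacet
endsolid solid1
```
; perimeter-only toolpath
G21 ; units = mm
G90 ; absolute positioning
G28 ; home
; layer 1
G0 Z2.545
G0 X0.000 Y0.000
G1 X24.637 Y0.000
G1 X24.637 Y16.499
G1 X0.000 Y16.499
G1 X0.000 Y0.000
; layer 2
G0 Z5.090
G0 X0.000 Y0.000
G1 X24.637 Y0.000
G1 X24.637 Y16.499
G1 X0.000 Y16.499
G1 X0.000 Y0.000
; layer 3
G0 Z7.635
G0 X0.000 Y0.000
G1 X24.637 Y0.000
G1 X24.637 Y16.499
G1 X0.000 Y16.499
G1 X0.000 Y0.000
; layer 4
G0 Z10.180
G0 X0.000 Y0.000
G1 X24.637 Y0.000
G1 X24.637 Y16.499
G1 X0.000 Y16.499
G1 X0.000 Y0.000
; layer 5
G0 Z12.725
G0 X0.000 Y0.000
G1 X24.637 Y0.000
G1 X24.637 Y16.499
G1 X0.000 Y16.499
G1 X0.000 Y0.000
M2 ; end

The solid is a rectangular box, roughly 24.6 × 16.5 mm footprint and 12.7 mm tall. Slicing at Δz = 2.545 mm — 5 equal slices spanning the solid's height, so layer i sits at z = i·h/5 — gives 5 non-empty perimeters. Each is a 4-segment closed polygon; G0 lifts to the layer z and rapids to the start vertex, then G1 traces the edges.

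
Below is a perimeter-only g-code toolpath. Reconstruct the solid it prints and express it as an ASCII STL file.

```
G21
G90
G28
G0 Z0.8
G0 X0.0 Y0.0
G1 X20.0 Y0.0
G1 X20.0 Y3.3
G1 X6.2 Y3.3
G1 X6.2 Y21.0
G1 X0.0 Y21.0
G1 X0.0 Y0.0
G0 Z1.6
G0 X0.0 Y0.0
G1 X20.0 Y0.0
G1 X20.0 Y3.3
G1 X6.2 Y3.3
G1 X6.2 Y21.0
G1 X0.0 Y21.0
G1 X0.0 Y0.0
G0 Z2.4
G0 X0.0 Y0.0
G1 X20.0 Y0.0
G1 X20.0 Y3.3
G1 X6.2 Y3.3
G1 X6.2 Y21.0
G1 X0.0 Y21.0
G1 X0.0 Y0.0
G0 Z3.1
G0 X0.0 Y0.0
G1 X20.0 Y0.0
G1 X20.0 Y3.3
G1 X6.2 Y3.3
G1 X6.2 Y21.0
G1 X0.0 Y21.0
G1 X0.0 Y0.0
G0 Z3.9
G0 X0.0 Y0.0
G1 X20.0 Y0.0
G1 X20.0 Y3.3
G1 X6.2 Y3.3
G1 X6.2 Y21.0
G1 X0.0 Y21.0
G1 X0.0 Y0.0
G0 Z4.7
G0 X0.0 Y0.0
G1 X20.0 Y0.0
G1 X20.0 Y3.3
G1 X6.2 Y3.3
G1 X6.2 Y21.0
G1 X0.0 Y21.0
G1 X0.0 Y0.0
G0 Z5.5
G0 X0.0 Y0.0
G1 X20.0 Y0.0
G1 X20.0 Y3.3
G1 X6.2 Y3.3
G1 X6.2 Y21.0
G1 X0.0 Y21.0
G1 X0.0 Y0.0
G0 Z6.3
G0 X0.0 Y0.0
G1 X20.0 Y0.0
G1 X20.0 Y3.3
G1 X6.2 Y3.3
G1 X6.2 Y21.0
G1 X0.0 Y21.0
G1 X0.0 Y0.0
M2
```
solid part
  facet normal 0.0000 0.0000 -1.0000
    outer loop
      vertex 20.0 3.3 0.0
      vertex 20.0 0.0 0.0
      vertex 0.0 0.0 0.0
    endloop
  endfacet
  facet normal 0.0000 0.0000 -1.0000
    outer loop
      vertex 6.2 3.3 0.0
      vertex 20.0 3.3 0.0
      vertex 0.0 0.0 0.0
    endloop
  endfacet
  facet normal 0.0000 0.0000 -1.0000
    outer loop
      vertex 6.2 21.0 0.0
      vertex 6.2 3.3 0.0
      vertex 0.0 0.0 0.0
    endloop
  endfacet
  facet normal 0.0000 0.0000 -1.0000
    outer loop
      vertex 0.0 21.0 0.0
      vertex 6.2 21.0 0.0
      vertex 0.0 0.0 0.0
    endloop
  endfacet
  facet normal 0.0000 0.0000 1.0000
    outer loop
      vertex 0.0 0.0 6.3
      vertex 20.0 0.0 6.3
      vertex 20.0 3.3 6.3
    endloop
  endfacet
  facet normal 0.0000 0.0000 1.0000
    outer loop
      vertex 0.0 0.0 6.3
      vertex 20.0 3.3 6.3
      vertex 6.2 3.3 6.3
    endloop
  endfacet
  facet normal 0.0000 0.0000 1.0000
    outer loop
      vertex 0.0 0.0 6.3
      vertex 6.2 3.3 6.3
      vertex 6.2 21.0 6.3
    endloop
  endfacet
  facet normal 0.0000 0.0000 1.0000
    outer loop
      vertex 0.0 0.0 6.3
      vertex 6.2 21.0 6.3
      vertex 0.0 21.0 6.3
    endloop
  endfacet
  facet normal 0.0000 -1.0000 0.0000
    outer loop
      vertex 0.0 0.0 0.0
      vertex 20.0 0.0 0.0
      vertex 20.0 0.0 6.3
    endloop
  endfacet
  facet normal 0.0000 -1.0000 0.0000
    outer loop
      vertex 0.0 0.0 0.0
      vertex 20.0 0.0 6.3
      vertex 0.0 0.0 6.3
    endloop
  endfacet
  facet normal 1.0000 0.0000 0.0000
    outer loop
      vertex 20.0 0.0 0.0
      vertex 20.0 3.3 0.0
      vertex 20.0 3.3 6.3
    endloop
  endfacet
  facet normal 1.0000 0.0000 0.0000
    outer loop
      vertex 20.0 0.0 0.0
      vertex 20.0 3.3 6.3
      vertex 20.0 0.0 6.3
    endloop
  endfacet
  facet normal 0.0000 1.0000 0.0000
    outer loop
      vertex 20.0 3.3 0.0
      vertex 6.2 3.3 0.0
      vertex 6.2 3.3 6.3
    endloop
  endfacet
  facet normal 0.0000 1.0000 0.0000
    outer loop
      vertex 20.0 3.3 0.0
      vertex 6.2 3.3 6.3
      vertex 20.0 3.3 6.3
    endloop
  endfacet
  facet normal 1.0000 0.0000 0.0000
    outer loop
      vertex 6.2 3.3 0.0
      vertex 6.2 21.0 0.0
      vertex 6.2 21.0 6.3
    endloop
  endfacet
  facet normal 1.0000 0.0000 0.0000
    outer loop
      vertex 6.2 3.3 0.0
      vertex 6.2 21.0 6.3
      vertex 6.2 3.3 6.3
    endloop
  endfacet
  facet normal 0.0000 1.0000 0.0000
    outer loop
      vertex 6.2 21.0 0.0
      vertex 0.0 21.0 0.0
      vertex 0.0 21.0 6.3
    endloop
  endfacet
  facet normal 0.0000 1.0000 0.0000
    outer loop
      vertex 6.2 21.0 0.0
      vertex 0.0 21.0 6.3
      vertex 6.2 21.0 6.3
    endloop
  endfacet
  facet normal -1.0000 0.0000 0.0000
    outer loop
      vertex 0.0 21.0 0.0
      vertex 0.0 0.0 0.0
      vertex 0.0 0.0 6.3
    endloop
  endfacet
  facet normal -1.0000 0.0000 0.0000
    outer loop
      vertex 0.0 21.0 0.0
      vertex 0.0 0.0 6.3
      vertex 0.0 21.0 6.3
    endloop
  endfacet
endsolid part

The G0 Z moves step by Δz≈0.8 mm. Every layer's G1 loop is the same polygon, so the solid is a straight extrusion of it from z=0 to z≈6.3. Closing with flat bottom and top caps and triangulating gives 20 facets — an L-shaped prism: outer 20 × 21 mm, arm thicknesses ≈ 3.3 mm (horizontal) and 6.2 mm (vertical), extruded 6.3 mm in z.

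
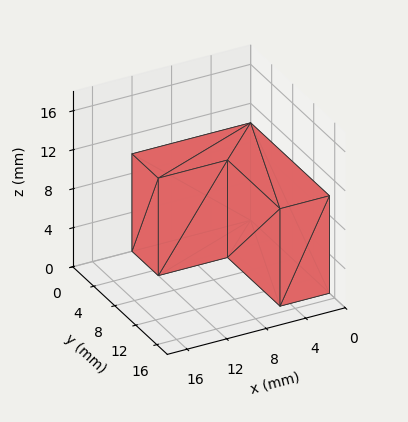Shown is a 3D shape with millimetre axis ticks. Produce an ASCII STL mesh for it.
Reading the render: the shape is an L-shaped prism: outer 12 × 15 mm, arm thicknesses ≈ 5 mm (horizontal) and 5 mm (vertical), extruded 10 mm in z (dimensions read to the nearest mm from the axis ticks). For the STL, each face is triangulated and given an outward normal.

solid part
  facet normal 0.0000 0.0000 -1.0000
    outer loop
      vertex 12.00 5.00 0.00
      vertex 12.00 0.00 0.00
      vertex 0.00 0.00 0.00
    endloop
  endfacet
  facet normal 0.0000 0.0000 -1.0000
    outer loop
      vertex 5.00 5.00 0.00
      vertex 12.00 5.00 0.00
      vertex 0.00 0.00 0.00
    endloop
  endfacet
  facet normal 0.0000 0.0000 -1.0000
    outer loop
      vertex 5.00 15.00 0.00
      vertex 5.00 5.00 0.00
      vertex 0.00 0.00 0.00
    endloop
  endfacet
  facet normal 0.0000 0.0000 -1.0000
    outer loop
      vertex 0.00 15.00 0.00
      vertex 5.00 15.00 0.00
      vertex 0.00 0.00 0.00
    endloop
  endfacet
  facet normal 0.0000 0.0000 1.0000
    outer loop
      vertex 0.00 0.00 10.00
      vertex 12.00 0.00 10.00
      vertex 12.00 5.00 10.00
    endloop
  endfacet
  facet normal 0.0000 0.0000 1.0000
    outer loop
      vertex 0.00 0.00 10.00
      vertex 12.00 5.00 10.00
      vertex 5.00 5.00 10.00
    endloop
  endfacet
  facet normal 0.0000 0.0000 1.0000
    outer loop
      vertex 0.00 0.00 10.00
      vertex 5.00 5.00 10.00
      vertex 5.00 15.00 10.00
    endloop
  endfacet
  facet normal 0.0000 0.0000 1.0000
    outer loop
      vertex 0.00 0.00 10.00
      vertex 5.00 15.00 10.00
      vertex 0.00 15.00 10.00
    endloop
  endfacet
  facet normal 0.0000 -1.0000 0.0000
    outer loop
      vertex 0.00 0.00 0.00
      vertex 12.00 0.00 0.00
      vertex 12.00 0.00 10.00
    endloop
  endfacet
  facet normal 0.0000 -1.0000 0.0000
    outer loop
      vertex 0.00 0.00 0.00
      vertex 12.00 0.00 10.00
      vertex 0.00 0.00 10.00
    endloop
  endfacet
  facet normal 1.0000 0.0000 0.0000
    outer loop
      vertex 12.00 0.00 0.00
      vertex 12.00 5.00 0.00
      vertex 12.00 5.00 10.00
    endloop
  endfacet
  facet normal 1.0000 0.0000 0.0000
    outer loop
      vertex 12.00 0.00 0.00
      vertex 12.00 5.00 10.00
      vertex 12.00 0.00 10.00
    endloop
  endfacet
  facet normal 0.0000 1.0000 0.0000
    outer loop
      vertex 12.00 5.00 0.00
      vertex 5.00 5.00 0.00
      vertex 5.00 5.00 10.00
    endloop
  endfacet
  facet normal 0.0000 1.0000 0.0000
    outer loop
      vertex 12.00 5.00 0.00
      vertex 5.00 5.00 10.00
      vertex 12.00 5.00 10.00
    endloop
  endfacet
  facet normal 1.0000 0.0000 0.0000
    outer loop
      vertex 5.00 5.00 0.00
      vertex 5.00 15.00 0.00
      vertex 5.00 15.00 10.00
    endloop
  endfacet
  facet normal 1.0000 0.0000 0.0000
    outer loop
      vertex 5.00 5.00 0.00
      vertex 5.00 15.00 10.00
      vertex 5.00 5.00 10.00
    endloop
  endfacet
  facet normal 0.0000 1.0000 0.0000
    outer loop
      vertex 5.00 15.00 0.00
      vertex 0.00 15.00 0.00
      vertex 0.00 15.00 10.00
    endloop
  endfacet
  facet normal 0.0000 1.0000 0.0000
    outer loop
      vertex 5.00 15.00 0.00
      vertex 0.00 15.00 10.00
      vertex 5.00 15.00 10.00
    endloop
  endfacet
  facet normal -1.0000 0.0000 0.0000
    outer loop
      vertex 0.00 15.00 0.00
      vertex 0.00 0.00 0.00
      vertex 0.00 0.00 10.00
    endloop
  endfacet
  facet normal -1.0000 0.0000 0.0000
    outer loop
      vertex 0.00 15.00 0.00
      vertex 0.00 0.00 10.00
      vertex 0.00 15.00 10.00
    endloop
  endfacet
endsolid part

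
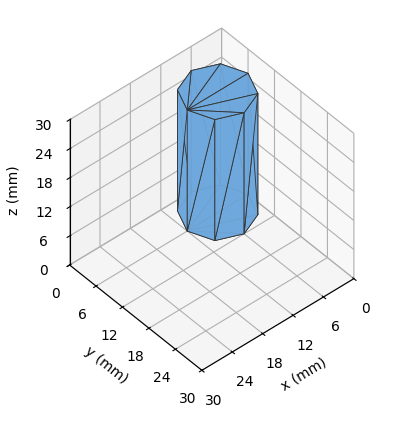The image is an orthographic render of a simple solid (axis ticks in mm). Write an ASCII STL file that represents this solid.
Reading the render: the shape is a regular 8-sided prism (a cylinder approximated with 8 flat sides), circumscribed radius ≈ 6 mm, height ≈ 25 mm (dimensions read to the nearest mm from the axis ticks). For the STL, each face is triangulated and given an outward normal.

solid part
  facet normal 0.0000 0.0000 -1.0000
    outer loop
      vertex 6.000 12.000 0.000
      vertex 10.243 10.243 0.000
      vertex 12.000 6.000 0.000
    endloop
  endfacet
  facet normal 0.0000 0.0000 -1.0000
    outer loop
      vertex 1.757 10.243 0.000
      vertex 6.000 12.000 0.000
      vertex 12.000 6.000 0.000
    endloop
  endfacet
  facet normal 0.0000 0.0000 -1.0000
    outer loop
      vertex 0.000 6.000 0.000
      vertex 1.757 10.243 0.000
      vertex 12.000 6.000 0.000
    endloop
  endfacet
  facet normal 0.0000 0.0000 -1.0000
    outer loop
      vertex 1.757 1.757 0.000
      vertex 0.000 6.000 0.000
      vertex 12.000 6.000 0.000
    endloop
  endfacet
  facet normal 0.0000 0.0000 -1.0000
    outer loop
      vertex 6.000 0.000 0.000
      vertex 1.757 1.757 0.000
      vertex 12.000 6.000 0.000
    endloop
  endfacet
  facet normal 0.0000 0.0000 -1.0000
    outer loop
      vertex 10.243 1.757 0.000
      vertex 6.000 0.000 0.000
      vertex 12.000 6.000 0.000
    endloop
  endfacet
  facet normal 0.0000 0.0000 1.0000
    outer loop
      vertex 12.000 6.000 25.000
      vertex 10.243 10.243 25.000
      vertex 6.000 12.000 25.000
    endloop
  endfacet
  facet normal 0.0000 0.0000 1.0000
    outer loop
      vertex 12.000 6.000 25.000
      vertex 6.000 12.000 25.000
      vertex 1.757 10.243 25.000
    endloop
  endfacet
  facet normal 0.0000 0.0000 1.0000
    outer loop
      vertex 12.000 6.000 25.000
      vertex 1.757 10.243 25.000
      vertex 0.000 6.000 25.000
    endloop
  endfacet
  facet normal 0.0000 0.0000 1.0000
    outer loop
      vertex 12.000 6.000 25.000
      vertex 0.000 6.000 25.000
      vertex 1.757 1.757 25.000
    endloop
  endfacet
  facet normal 0.0000 0.0000 1.0000
    outer loop
      vertex 12.000 6.000 25.000
      vertex 1.757 1.757 25.000
      vertex 6.000 0.000 25.000
    endloop
  endfacet
  facet normal 0.0000 0.0000 1.0000
    outer loop
      vertex 12.000 6.000 25.000
      vertex 6.000 0.000 25.000
      vertex 10.243 1.757 25.000
    endloop
  endfacet
  facet normal 0.9239 0.3826 0.0000
    outer loop
      vertex 12.000 6.000 0.000
      vertex 10.243 10.243 0.000
      vertex 10.243 10.243 25.000
    endloop
  endfacet
  facet normal 0.9239 0.3826 0.0000
    outer loop
      vertex 12.000 6.000 0.000
      vertex 10.243 10.243 25.000
      vertex 12.000 6.000 25.000
    endloop
  endfacet
  facet normal 0.3826 0.9239 0.0000
    outer loop
      vertex 10.243 10.243 0.000
      vertex 6.000 12.000 0.000
      vertex 6.000 12.000 25.000
    endloop
  endfacet
  facet normal 0.3826 0.9239 0.0000
    outer loop
      vertex 10.243 10.243 0.000
      vertex 6.000 12.000 25.000
      vertex 10.243 10.243 25.000
    endloop
  endfacet
  facet normal -0.3826 0.9239 0.0000
    outer loop
      vertex 6.000 12.000 0.000
      vertex 1.757 10.243 0.000
      vertex 1.757 10.243 25.000
    endloop
  endfacet
  facet normal -0.3826 0.9239 0.0000
    outer loop
      vertex 6.000 12.000 0.000
      vertex 1.757 10.243 25.000
      vertex 6.000 12.000 25.000
    endloop
  endfacet
  facet normal -0.9239 0.3826 0.0000
    outer loop
      vertex 1.757 10.243 0.000
      vertex 0.000 6.000 0.000
      vertex 0.000 6.000 25.000
    endloop
  endfacet
  facet normal -0.9239 0.3826 0.0000
    outer loop
      vertex 1.757 10.243 0.000
      vertex 0.000 6.000 25.000
      vertex 1.757 10.243 25.000
    endloop
  endfacet
  facet normal -0.9239 -0.3826 0.0000
    outer loop
      vertex 0.000 6.000 0.000
      vertex 1.757 1.757 0.000
      vertex 1.757 1.757 25.000
    endloop
  endfacet
  facet normal -0.9239 -0.3826 0.0000
    outer loop
      vertex 0.000 6.000 0.000
      vertex 1.757 1.757 25.000
      vertex 0.000 6.000 25.000
    endloop
  endfacet
  facet normal -0.3826 -0.9239 0.0000
    outer loop
      vertex 1.757 1.757 0.000
      vertex 6.000 0.000 0.000
      vertex 6.000 0.000 25.000
    endloop
  endfacet
  facet normal -0.3826 -0.9239 0.0000
    outer loop
      vertex 1.757 1.757 0.000
      vertex 6.000 0.000 25.000
      vertex 1.757 1.757 25.000
    endloop
  endfacet
  facet normal 0.3826 -0.9239 0.0000
    outer loop
      vertex 6.000 0.000 0.000
      vertex 10.243 1.757 0.000
      vertex 10.243 1.757 25.000
    endloop
  endfacet
  facet normal 0.3826 -0.9239 0.0000
    outer loop
      vertex 6.000 0.000 0.000
      vertex 10.243 1.757 25.000
      vertex 6.000 0.000 25.000
    endloop
  endfacet
  facet normal 0.9239 -0.3826 0.0000
    outer loop
      vertex 10.243 1.757 0.000
      vertex 12.000 6.000 0.000
      vertex 12.000 6.000 25.000
    endloop
  endfacet
  facet normal 0.9239 -0.3826 0.0000
    outer loop
      vertex 10.243 1.757 0.000
      vertex 12.000 6.000 25.000
      vertex 10.243 1.757 25.000
    endloop
  endfacet
endsolid part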